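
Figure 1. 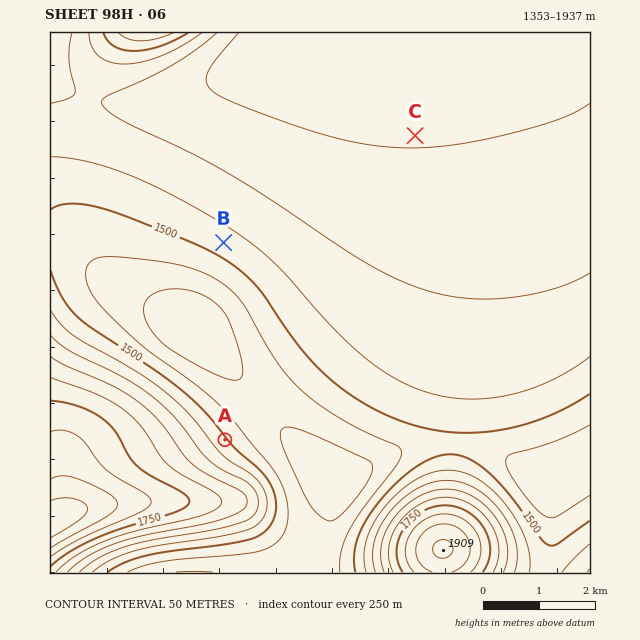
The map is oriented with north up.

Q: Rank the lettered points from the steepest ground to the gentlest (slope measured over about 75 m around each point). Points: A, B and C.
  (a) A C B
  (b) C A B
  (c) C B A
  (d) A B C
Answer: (d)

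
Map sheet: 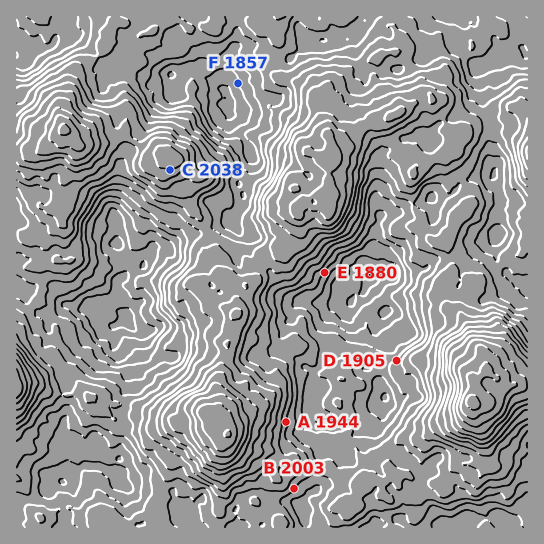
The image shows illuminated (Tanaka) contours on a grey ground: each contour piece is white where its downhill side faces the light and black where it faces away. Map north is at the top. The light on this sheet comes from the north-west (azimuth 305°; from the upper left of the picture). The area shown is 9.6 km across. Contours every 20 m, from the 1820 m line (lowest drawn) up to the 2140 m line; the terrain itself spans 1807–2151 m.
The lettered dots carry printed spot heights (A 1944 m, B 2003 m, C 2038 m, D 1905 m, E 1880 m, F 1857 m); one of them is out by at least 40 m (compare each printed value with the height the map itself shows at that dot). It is B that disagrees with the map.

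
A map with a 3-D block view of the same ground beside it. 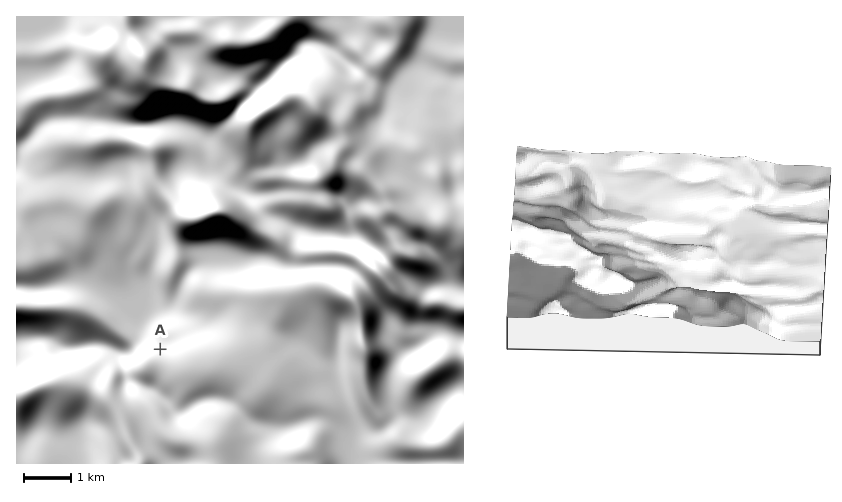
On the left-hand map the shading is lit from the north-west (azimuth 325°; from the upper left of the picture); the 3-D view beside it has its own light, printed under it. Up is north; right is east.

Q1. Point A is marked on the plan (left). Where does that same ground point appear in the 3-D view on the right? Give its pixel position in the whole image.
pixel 727 205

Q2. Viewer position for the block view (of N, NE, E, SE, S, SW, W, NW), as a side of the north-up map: N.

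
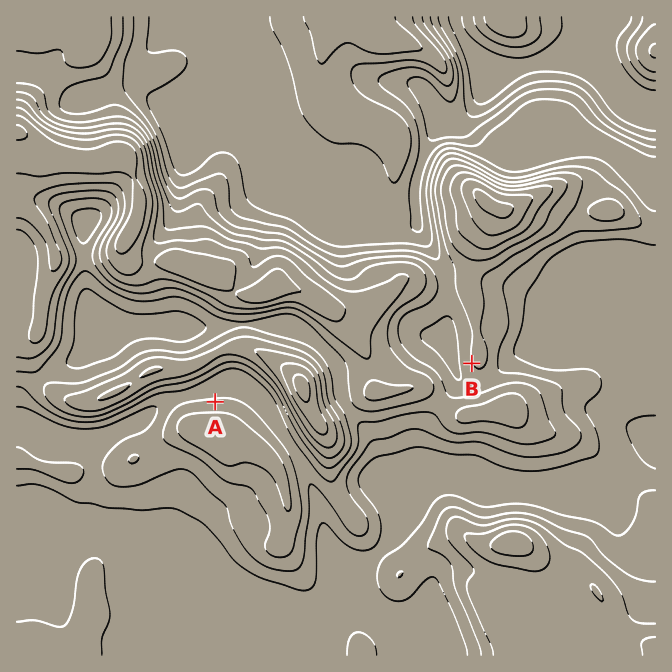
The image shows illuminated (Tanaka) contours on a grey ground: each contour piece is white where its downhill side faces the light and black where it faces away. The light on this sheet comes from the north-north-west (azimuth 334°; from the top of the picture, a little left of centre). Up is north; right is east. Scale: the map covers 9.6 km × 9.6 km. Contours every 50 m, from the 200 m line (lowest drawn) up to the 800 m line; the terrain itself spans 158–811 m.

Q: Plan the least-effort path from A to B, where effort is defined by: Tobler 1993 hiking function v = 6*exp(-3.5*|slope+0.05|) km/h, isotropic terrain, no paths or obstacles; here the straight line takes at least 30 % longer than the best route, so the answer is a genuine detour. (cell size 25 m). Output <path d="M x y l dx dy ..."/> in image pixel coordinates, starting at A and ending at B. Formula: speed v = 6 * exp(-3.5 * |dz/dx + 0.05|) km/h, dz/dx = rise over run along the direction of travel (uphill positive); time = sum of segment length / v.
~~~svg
<path d="M215 402l19 0 20 10 34 35 14 6 20 20 6 4 4 0 3-2 23-23 7-14 2-1 10-5 1 0 47-24 5 0 37-18 3-3 2-4 0-20"/>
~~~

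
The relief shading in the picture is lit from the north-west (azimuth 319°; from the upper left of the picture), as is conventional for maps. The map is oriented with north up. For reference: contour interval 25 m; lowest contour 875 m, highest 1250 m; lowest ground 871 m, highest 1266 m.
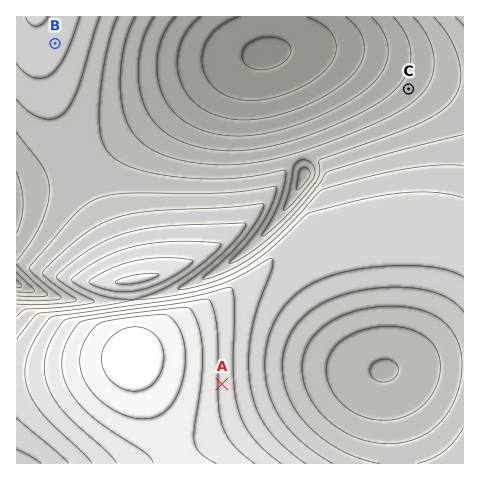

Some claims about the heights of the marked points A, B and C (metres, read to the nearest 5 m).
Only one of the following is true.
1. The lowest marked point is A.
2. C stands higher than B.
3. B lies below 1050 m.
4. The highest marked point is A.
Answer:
4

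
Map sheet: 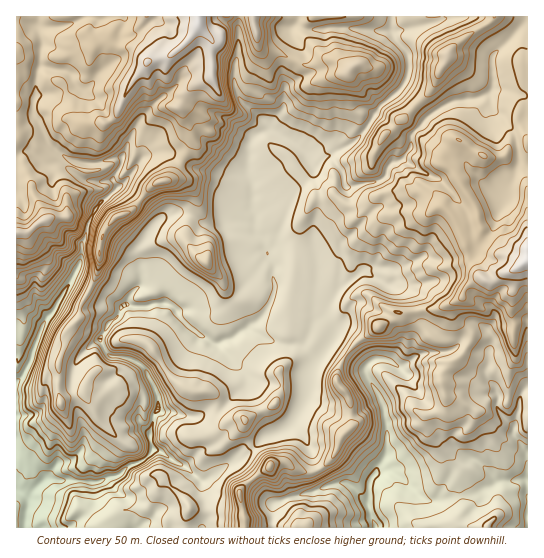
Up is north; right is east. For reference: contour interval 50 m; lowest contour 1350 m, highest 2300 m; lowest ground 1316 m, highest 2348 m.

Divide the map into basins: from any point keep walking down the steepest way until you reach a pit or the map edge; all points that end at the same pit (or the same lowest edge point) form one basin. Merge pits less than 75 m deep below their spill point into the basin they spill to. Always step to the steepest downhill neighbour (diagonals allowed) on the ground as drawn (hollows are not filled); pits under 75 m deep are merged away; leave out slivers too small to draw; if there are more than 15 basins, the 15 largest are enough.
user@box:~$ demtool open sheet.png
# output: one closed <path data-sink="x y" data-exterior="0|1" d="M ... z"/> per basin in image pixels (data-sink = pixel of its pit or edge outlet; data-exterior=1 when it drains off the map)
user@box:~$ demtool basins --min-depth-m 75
<path data-sink="29 499" data-exterior="0" d="M527 16l-511 1 1 511 228 0-5-38 7-7 26-19 12-1 13 8 16 1 9-5 10-10 8-20 11-12-3-26-13-20 4-14 8-14 11-11 31-19 7-8 44-5 20-9 3-9 11-10 8-1 10 2 8-6 14-6 13-10z"/><path data-sink="375 527" data-exterior="1" d="M453 303l-16 6-40 4-7 8-31 19-11 11-8 14-4 14 15 24 0 24-10 10-8 20-14 12-5 3-11 0-18-9-7 0-5 1-26 19-7 7 6 38 222-1-11-2 0-6 6-8 0-9-4-13 0-12 4-10-34-33-5-12 2-7 5 0 13-6 1-14-4-12 0-9 10-13 12-7 9-17-1-6-13-8-5-6z"/><path data-sink="527 517" data-exterior="1" d="M527 260l-12 9-14 6-8 6-10-2-8 1-11 10-1 7-11 8 1 12 5 6 13 8 1 6-9 17-12 7-10 13 0 9 4 12-1 14-13 6-5 0-2 7 5 12 34 33-4 10 4 34-6 8 0 6 5 2 66 0z"/>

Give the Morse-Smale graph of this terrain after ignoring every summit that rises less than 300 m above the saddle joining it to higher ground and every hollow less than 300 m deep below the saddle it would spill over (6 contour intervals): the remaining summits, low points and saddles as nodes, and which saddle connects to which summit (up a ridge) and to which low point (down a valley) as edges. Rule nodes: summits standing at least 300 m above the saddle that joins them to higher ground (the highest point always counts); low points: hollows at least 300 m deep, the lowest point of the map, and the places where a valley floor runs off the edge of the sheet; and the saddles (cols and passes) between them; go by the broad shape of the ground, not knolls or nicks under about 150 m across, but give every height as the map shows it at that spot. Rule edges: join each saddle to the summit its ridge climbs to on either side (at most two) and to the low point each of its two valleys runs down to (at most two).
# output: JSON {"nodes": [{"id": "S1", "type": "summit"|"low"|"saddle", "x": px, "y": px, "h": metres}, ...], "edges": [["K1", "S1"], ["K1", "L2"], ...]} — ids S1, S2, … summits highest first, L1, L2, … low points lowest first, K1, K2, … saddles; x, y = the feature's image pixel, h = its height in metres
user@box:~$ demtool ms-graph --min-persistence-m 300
{"nodes": [
{"id": "S1", "type": "summit", "x": 527, "y": 261, "h": 2348},
{"id": "S2", "type": "summit", "x": 199, "y": 19, "h": 2345},
{"id": "L1", "type": "low", "x": 29, "y": 499, "h": 1316},
{"id": "L2", "type": "low", "x": 375, "y": 527, "h": 1437},
{"id": "K1", "type": "saddle", "x": 345, "y": 355, "h": 1852},
{"id": "K2", "type": "saddle", "x": 382, "y": 103, "h": 1834}],
"edges": [["K1", "S1"], ["K1", "L1"], ["K1", "L2"], ["K2", "S1"], ["K2", "S2"], ["K2", "L1"]]}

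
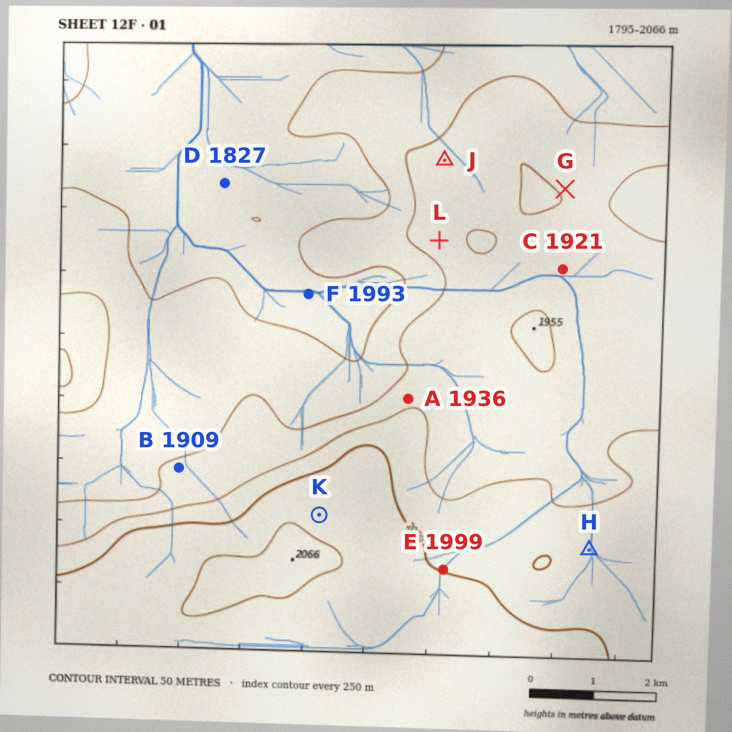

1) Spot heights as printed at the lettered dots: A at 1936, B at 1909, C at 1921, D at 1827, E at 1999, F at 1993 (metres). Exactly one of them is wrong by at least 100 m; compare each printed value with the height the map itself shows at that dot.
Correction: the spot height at F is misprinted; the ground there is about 1843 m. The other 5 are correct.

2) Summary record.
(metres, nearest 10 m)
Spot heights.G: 1950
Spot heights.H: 1980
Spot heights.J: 1930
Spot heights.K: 2040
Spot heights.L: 1930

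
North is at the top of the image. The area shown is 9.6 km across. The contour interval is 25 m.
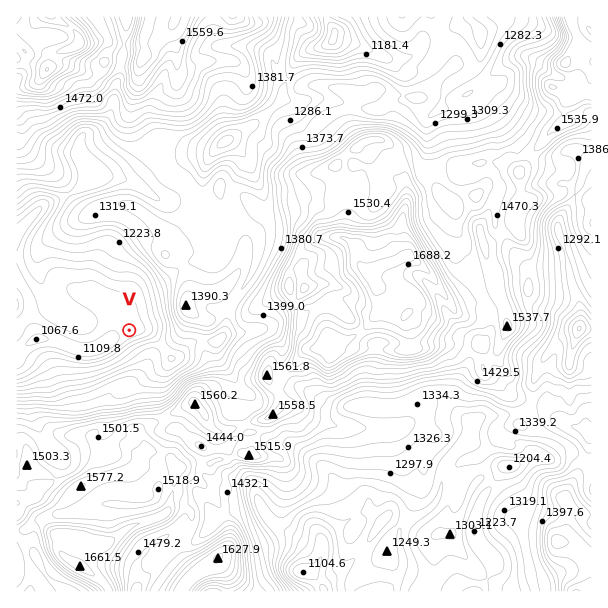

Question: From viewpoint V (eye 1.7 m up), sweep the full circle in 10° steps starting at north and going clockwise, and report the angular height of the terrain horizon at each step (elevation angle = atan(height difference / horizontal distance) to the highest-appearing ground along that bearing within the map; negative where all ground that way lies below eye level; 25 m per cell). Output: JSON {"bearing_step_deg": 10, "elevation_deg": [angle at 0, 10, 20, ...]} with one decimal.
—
{"bearing_step_deg": 10, "elevation_deg": [6.4, 7.7, 9.5, 9.9, 9.9, 12.2, 14.9, 15.8, 14.4, 12.1, 10.8, 10.4, 11.8, 14.8, 15.8, 15.3, 15.0, 14.6, 14.6, 13.2, 12.5, 10.7, 8.8, 7.2, 3.8, 1.5, 0.1, 1.5, 1.8, 1.5, 1.4, 2.1, 3.0, 4.7, 7.4, 7.2]}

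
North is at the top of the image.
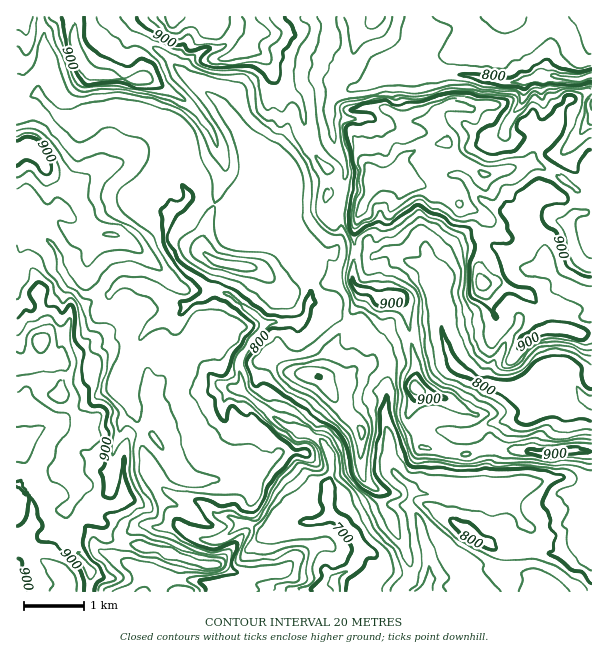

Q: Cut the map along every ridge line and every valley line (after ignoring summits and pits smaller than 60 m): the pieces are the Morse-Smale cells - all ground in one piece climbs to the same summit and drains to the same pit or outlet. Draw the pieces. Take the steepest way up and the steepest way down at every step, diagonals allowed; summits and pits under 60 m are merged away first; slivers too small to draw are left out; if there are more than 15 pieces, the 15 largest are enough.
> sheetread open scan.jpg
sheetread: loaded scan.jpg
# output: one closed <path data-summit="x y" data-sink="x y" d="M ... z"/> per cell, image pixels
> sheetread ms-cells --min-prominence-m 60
<path data-summit="41 344" data-sink="335 584" d="M24 205l-8 1 0 385 196 1 1-9 24-1 18 1 30 6 5 3 30 0 4-6 9-2 1-5-9-10-1-21-8-20 0-6 14-9-2-27-20-10-8-9-4-6 0-18 4-11-25-14-35-31 0-28 12-18 8-9 4-6-4-6-20-18-22-13-8 0-6 7-18 10-34-18-26-6-6 1-9 11-27 0-18-18-12-31-17-18-3-9z"/><path data-summit="375 179" data-sink="335 584" d="M194 198l-6 0-8 8-6 2-5 5-3 12 2 23 6 10 14 14 21 17 9 0 22 13 24 23 6-3 26 2 10-7 5-15 7 2 9 4 17 14 18 6 9 12 13 8 4 11-3 55 5 18 0 30 2 8 20 18 2 4-6 14-12-2-13 1-27 11-11 8-15-10-14 8 2 12 6 14 1 21 9 10 0 5-10 2-4 4 1 2 271-1 0-139-55 0-30-1-13-5-8 0-13 6-12 2-29-4-12-6-11-24 0-9 7-16 0-27-12-65-6-7-20 2-9-6-9-2-5-3-3-6 3-23-1-27 5-19-21 1 2 24-7 16-12-1-24 10-1 3-8-17-26-26-5-16-8 0-7 5-6 0z"/><path data-summit="375 179" data-sink="591 401" d="M399 170l-21 6-16 28-8 27 1 27-3 23 3 6 5 3 9 2 9 6 20-2 6 7 12 65 0 27-7 16 0 9 11 24 12 6 29 4 12-2 13-6 8 0 13 5 30 1 54-1 1-116-40-7-4-17-18-16-32-12-15 0-3-8 0-44 6-15-4-4-21-7-3-3-15-6-11-2-10-8-11-2-2-5z"/><path data-summit="375 179" data-sink="591 75" d="M591 16l-249 0 0 10 2 7-1 39 3 8 8 7-15 5-7 7-2 8 4 34 12 29-2 19-6 23 19 2 5-5 0-5 16-28 21-6 4-11 5-5 15-8 20-4 7 4 9 14 24 15 50-12 25 12 23 17 10 0z"/><path data-summit="171 17" data-sink="335 584" d="M251 16l-209 0 0 10 2 6 4 37-8 15-2 11 19 21 15 8 8-6 28-12 18 2 39 14 13 13 0 8-4 10 0 20 13 19 0 3 49 16 6 0 7-5 8 0 2 12 9 12 20 18 8 17 1-3 24-10 13 0 6-15 0-19-2-6-13 0 0-12 3-6 0-24-10-11-10-16-8-42-4-4-15-6-15-32-5-5-13-4 11-17-5-4z"/><path data-summit="30 147" data-sink="335 584" d="M38 94l-9 3-13 10 0 97 8 1 2 2 8 11 3 9 17 18 12 31 18 18 27 0 9-11 6-1 26 6 33 18 19-10 6-6-36-32-8-15 0-18 3-12 5-5 6-2 8-9-14-24 0-20 4-10-2-11-17-12-33-12-10-2-18 3-26 15-6-2-9-6z"/><path data-summit="318 377" data-sink="335 584" d="M314 302l-6 3-2 12-10 7-26-2-8 5-22 32 0 28 35 31 24 14 22 8 4 4 7 23-6 16 2 26 2 4 14 11 12-8 27-11 13-1 12 2 6-15-22-21-2-8 0-30-5-18 3-34-2-26-2-6-13-8-9-12-18-6-17-14z"/><path data-summit="375 179" data-sink="335 584" d="M446 142l-18 3-20 9-5 5-3 12 9 8 2 5 11 2 10 8 11 2 15 6 3 3 21 7 4 4-6 15 0 44 2 7 16 1 32 12 18 16 4 17 17 2 10 4 12 0 1-142-11 0-23-17-25-12-50 12-24-15z"/><path data-summit="171 17" data-sink="591 75" d="M341 16l-89 0 2 13 5 4-11 17 13 4 5 5 8 15 4 15 22 12 8 42 10 16 10 11-2 42 12 0 8-38-2-10-12-29-2-28 2-8 7-7 15-5-8-7-3-8 1-39z"/><path data-summit="375 179" data-sink="335 584" d="M41 16l-25 1 1 89 12-9 9-4 2-9 8-15-4-37-2-6z"/><path data-summit="375 179" data-sink="335 584" d="M302 432l-4 3-2 8 0 18 12 15 18 8 6-16-4-18-7-10z"/><path data-summit="375 179" data-sink="335 584" d="M237 582l-24 1-1 8 77 0-34-8z"/>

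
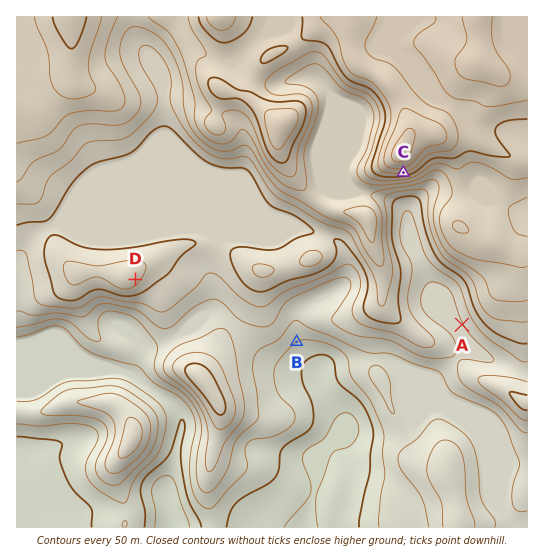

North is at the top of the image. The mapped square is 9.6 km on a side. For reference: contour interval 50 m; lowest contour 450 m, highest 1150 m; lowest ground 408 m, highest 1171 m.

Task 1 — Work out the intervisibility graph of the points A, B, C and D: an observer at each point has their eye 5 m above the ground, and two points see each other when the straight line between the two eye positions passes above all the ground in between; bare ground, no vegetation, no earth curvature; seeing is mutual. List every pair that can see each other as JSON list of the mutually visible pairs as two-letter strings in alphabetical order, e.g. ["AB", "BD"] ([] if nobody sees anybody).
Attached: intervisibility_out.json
["AC", "CD"]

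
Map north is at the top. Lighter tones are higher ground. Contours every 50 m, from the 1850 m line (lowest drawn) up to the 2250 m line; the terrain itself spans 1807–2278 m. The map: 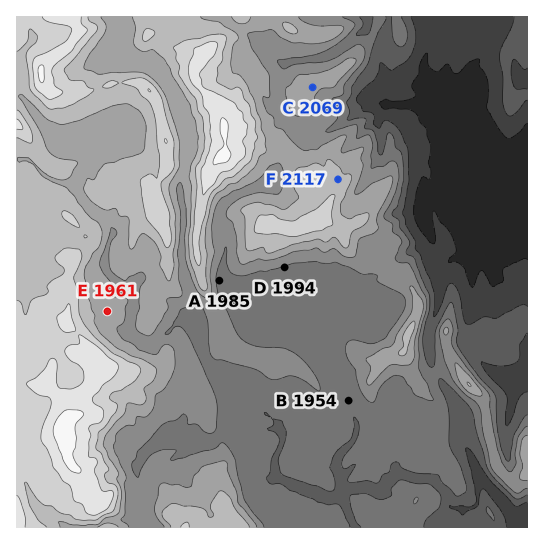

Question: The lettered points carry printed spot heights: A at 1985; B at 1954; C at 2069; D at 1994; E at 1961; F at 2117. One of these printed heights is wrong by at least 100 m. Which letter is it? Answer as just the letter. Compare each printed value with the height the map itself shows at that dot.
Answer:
E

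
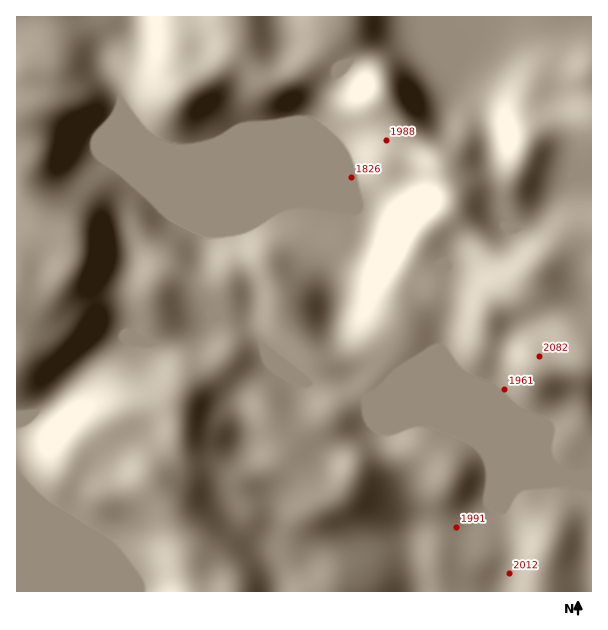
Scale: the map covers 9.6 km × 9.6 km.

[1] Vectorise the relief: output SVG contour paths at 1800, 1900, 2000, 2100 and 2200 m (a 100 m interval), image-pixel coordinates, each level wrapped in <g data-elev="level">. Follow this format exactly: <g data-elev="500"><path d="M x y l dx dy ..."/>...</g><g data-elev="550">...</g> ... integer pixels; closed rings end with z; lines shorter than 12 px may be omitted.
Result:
<g data-elev="1800"><path d="M146 17l-2 18-6 9-9 4-21 3-4-1-4-3-6-20-7-10"/></g><g data-elev="1900"><path d="M591 61l-12 4-22 16-21 2-11 3-37 28-9 1-24-4-9-3-9-6-32-32-25-20-4-9-3-24"/><path d="M196 17l-3 15-3 24-5 6-18 13-6 11 0 13 6 11 10 4 11-1 10-5 24-17 11-3 9 1 17 7 10 2 36-2 13 2 11 6 28 28 21 33 18 18 4 6 1 8 0 7-12 35-22 40-8 35-6 9-8 5-9 1-9-4-7-8-9-21-6-9-10-8-23-15-9-2-18 3-42-1-33-15-39-14-8-5-24-32-25-18-7-10-3-14-1-22 3-9 11-17 0-6-1-4-13-13-12-8-19-8-15-2"/></g><g data-elev="2000"><path d="M591 580l-6-2-7-9-11-31-7-9-6-2-8 2-22 21-12 6-6-2-18-9-24-9-16-9-13-11-5-7-1-11-15-10-14-20-7-5-42-23-16-16-6-4-32-6-31-13-21-3-8-2-7-7-8-17-6-5-33-7-36 2-37-5-8-3-2-6 1-9 6-14 8-17 2-6-7-22-6-25-8-19-7-12-9-7-29-14-25-16-9-2"/><path d="M433 497l11-2 9-7 4-9-1-5-3-3-7-2-7 5-7 17-1 4z"/><path d="M591 189l-22 0-8-4-2-8 3-19 0-11-6-10-10-6-13-3-11 2-6 5-13 19-6 3-8 0-24-14-25-6-12-7-12-11-17-27-10-9-8-2-6 2-5 4-5 8-2 7 2 8 49 59 12 19 0 13-9 32-1 13 5 36 4 9 6 6 13 5 8 6 6 9 12 27 6 8 6 4 18 9 25 24 12 6 26 6 21 9 7 2"/></g><g data-elev="2100"><path d="M376 591l-4-9-6-7-32-24-6-8 1-6 5-7 22-17 5-7 1-6-1-8-3-7-4-5-7-3-17 0-10-2-41-16-28-5-9-3-9-7-11-15-15-14-13-17-11-6-16-3-44 3-13 3-14 6-27 19-15 15-12 15-7 11-1 9 5 12 13 13 38 24 26 14 14 10 9 11 13 21 3 9 1 7"/><path d="M17 378l7-1 6-3 10-12 9-26 14-23 8-35 0-5-5-3-25 5-24-7"/><path d="M591 287l-12-4-22-22-11-5-12 1-15 4-7 5-4 7 2 12 6 11 9 7 22 9 7 8 8 21 3 21 3 4 10 6 13 3"/></g><g data-elev="2200"><path d="M191 539l4 0 4-3 0-18-8-32-10-30-2-14-3-2-5 9-4 3-24 4-12 6-9 11-3 12 3 6 4 4z"/></g>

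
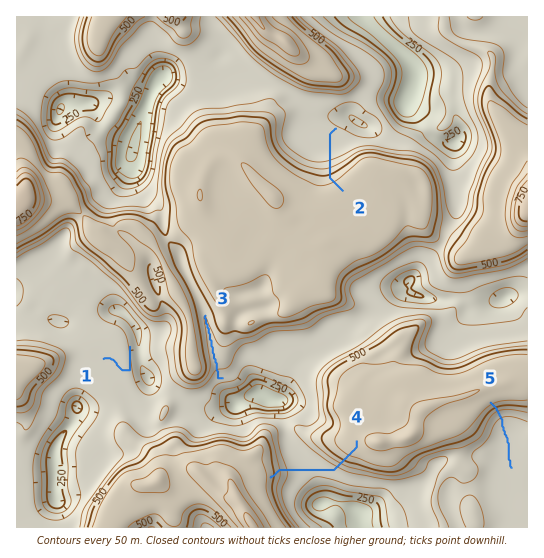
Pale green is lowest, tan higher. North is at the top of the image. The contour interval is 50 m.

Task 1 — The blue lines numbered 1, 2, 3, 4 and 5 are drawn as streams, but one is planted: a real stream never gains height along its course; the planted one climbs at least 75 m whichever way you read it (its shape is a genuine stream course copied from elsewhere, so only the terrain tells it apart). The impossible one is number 4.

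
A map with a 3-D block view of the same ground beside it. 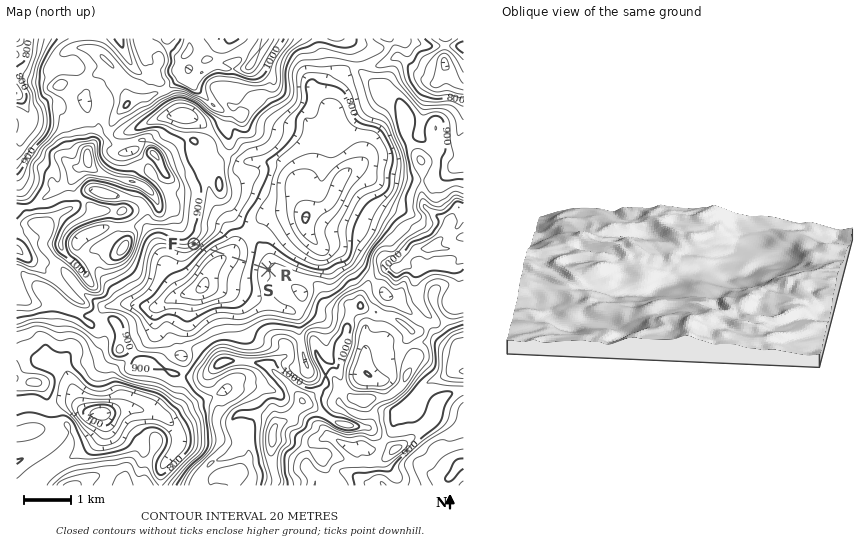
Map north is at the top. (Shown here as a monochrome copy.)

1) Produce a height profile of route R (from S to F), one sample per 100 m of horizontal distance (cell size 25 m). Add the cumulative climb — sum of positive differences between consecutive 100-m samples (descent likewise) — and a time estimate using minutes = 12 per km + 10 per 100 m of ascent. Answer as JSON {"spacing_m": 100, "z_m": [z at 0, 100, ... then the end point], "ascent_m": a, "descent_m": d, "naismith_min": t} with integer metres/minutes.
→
{"spacing_m": 100, "z_m": [839, 832, 823, 809, 795, 781, 769, 758, 749, 743, 741, 746, 758, 774, 793, 818, 846, 868], "ascent_m": 126, "descent_m": 98, "naismith_min": 33}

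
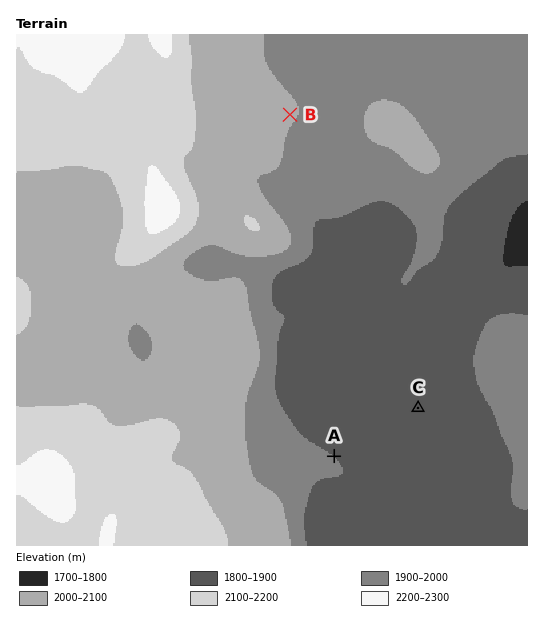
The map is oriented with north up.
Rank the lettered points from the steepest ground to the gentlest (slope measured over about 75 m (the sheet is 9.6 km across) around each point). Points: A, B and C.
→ A B C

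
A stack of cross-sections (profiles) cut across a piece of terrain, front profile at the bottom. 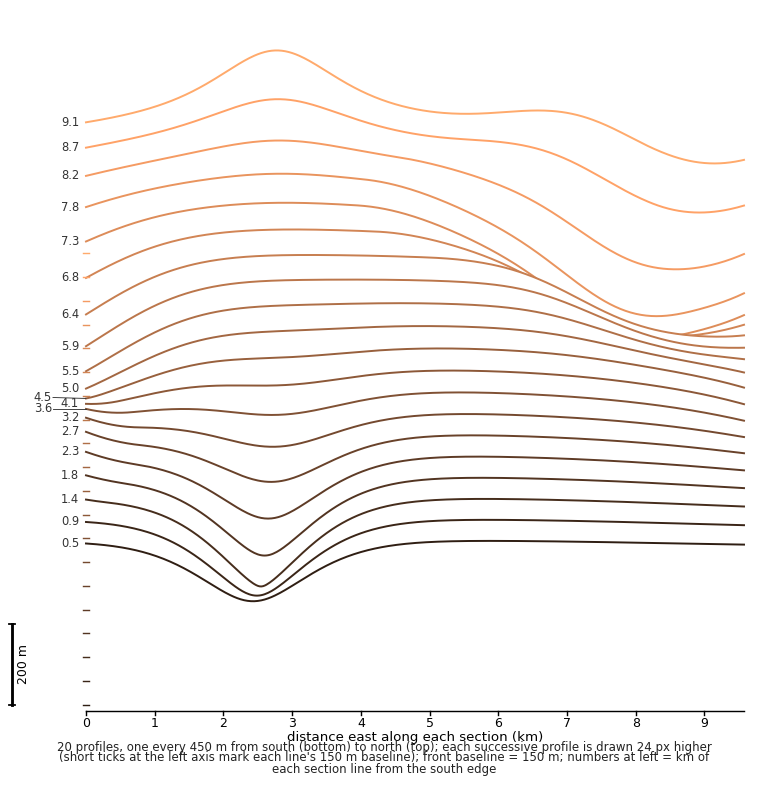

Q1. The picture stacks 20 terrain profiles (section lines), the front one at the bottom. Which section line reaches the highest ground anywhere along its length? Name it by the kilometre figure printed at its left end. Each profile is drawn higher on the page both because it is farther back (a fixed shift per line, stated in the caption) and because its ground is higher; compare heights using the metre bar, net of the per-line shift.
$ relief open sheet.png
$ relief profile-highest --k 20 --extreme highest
9.1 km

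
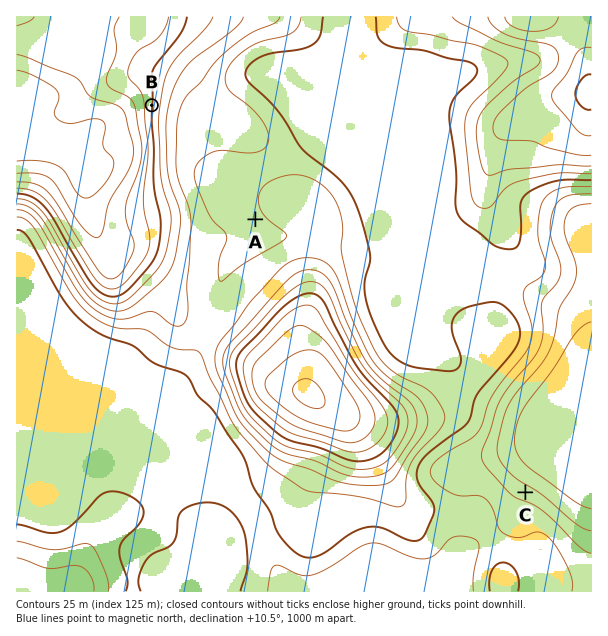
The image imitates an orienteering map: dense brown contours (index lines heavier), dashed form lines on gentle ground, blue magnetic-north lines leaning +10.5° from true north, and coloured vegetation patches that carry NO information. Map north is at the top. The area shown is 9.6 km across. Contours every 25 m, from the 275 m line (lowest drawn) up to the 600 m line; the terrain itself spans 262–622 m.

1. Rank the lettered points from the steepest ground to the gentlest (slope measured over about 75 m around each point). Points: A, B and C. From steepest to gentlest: B C A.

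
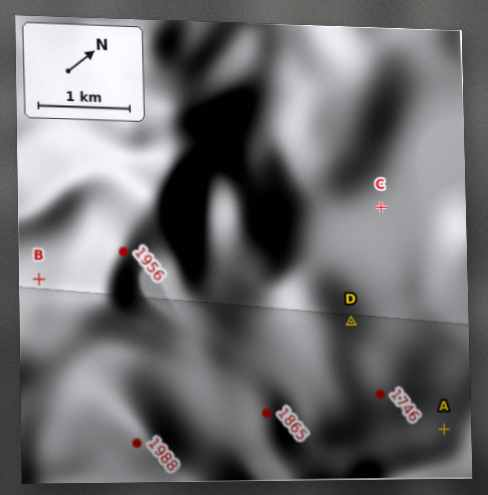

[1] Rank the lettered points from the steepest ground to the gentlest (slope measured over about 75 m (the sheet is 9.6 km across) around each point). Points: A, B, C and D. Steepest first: D B A C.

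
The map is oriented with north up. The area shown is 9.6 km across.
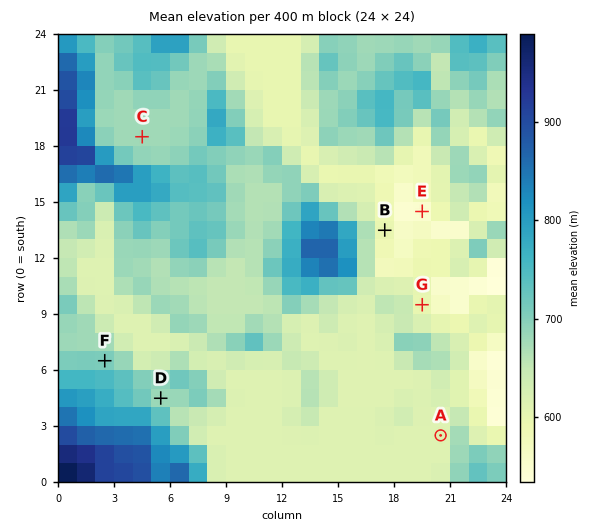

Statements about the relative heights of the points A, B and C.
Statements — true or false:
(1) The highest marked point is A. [false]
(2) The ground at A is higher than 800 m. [false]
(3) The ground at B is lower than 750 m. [true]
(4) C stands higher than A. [true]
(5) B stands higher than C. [false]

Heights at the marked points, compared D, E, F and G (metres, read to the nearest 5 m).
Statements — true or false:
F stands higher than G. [true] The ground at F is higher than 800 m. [false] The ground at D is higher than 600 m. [true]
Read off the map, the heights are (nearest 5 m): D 675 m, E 540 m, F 705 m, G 595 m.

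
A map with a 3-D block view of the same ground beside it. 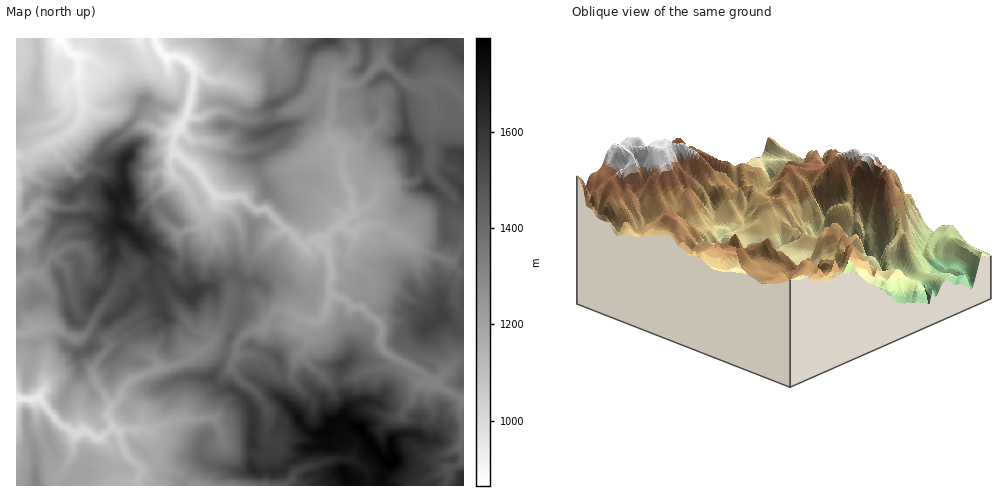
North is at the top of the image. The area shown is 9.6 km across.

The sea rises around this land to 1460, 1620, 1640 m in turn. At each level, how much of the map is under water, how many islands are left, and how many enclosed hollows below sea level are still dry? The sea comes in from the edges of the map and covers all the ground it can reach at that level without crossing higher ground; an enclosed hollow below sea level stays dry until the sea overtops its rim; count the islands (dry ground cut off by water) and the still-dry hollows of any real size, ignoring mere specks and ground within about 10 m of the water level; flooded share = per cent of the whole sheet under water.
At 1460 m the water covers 74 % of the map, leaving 2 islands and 0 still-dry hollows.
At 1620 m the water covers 94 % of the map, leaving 1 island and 0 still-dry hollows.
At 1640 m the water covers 95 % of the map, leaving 1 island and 0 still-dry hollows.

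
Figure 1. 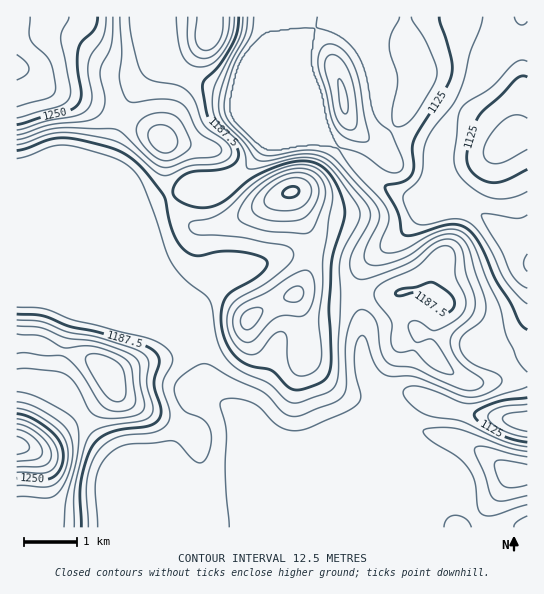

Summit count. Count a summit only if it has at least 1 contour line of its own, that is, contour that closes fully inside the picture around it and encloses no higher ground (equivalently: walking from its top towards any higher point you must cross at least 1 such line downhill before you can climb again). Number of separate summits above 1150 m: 6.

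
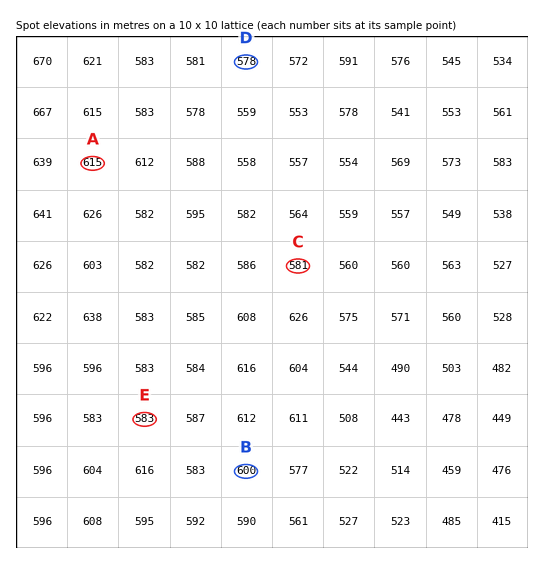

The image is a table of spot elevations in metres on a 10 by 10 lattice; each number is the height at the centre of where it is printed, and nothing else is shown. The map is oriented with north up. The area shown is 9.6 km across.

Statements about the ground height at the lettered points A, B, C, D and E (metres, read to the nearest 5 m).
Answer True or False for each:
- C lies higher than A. False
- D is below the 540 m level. False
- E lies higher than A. False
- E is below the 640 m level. True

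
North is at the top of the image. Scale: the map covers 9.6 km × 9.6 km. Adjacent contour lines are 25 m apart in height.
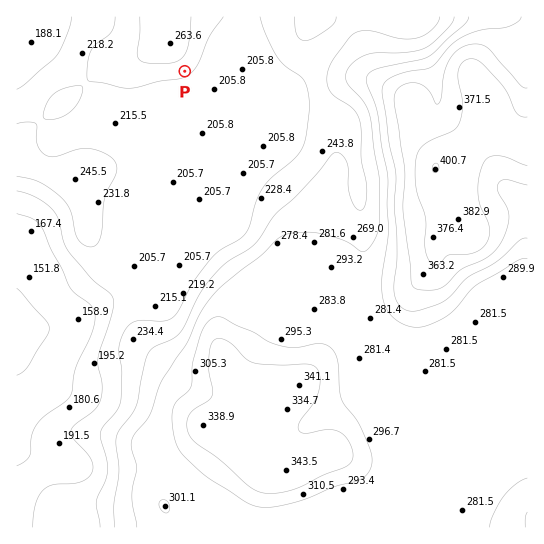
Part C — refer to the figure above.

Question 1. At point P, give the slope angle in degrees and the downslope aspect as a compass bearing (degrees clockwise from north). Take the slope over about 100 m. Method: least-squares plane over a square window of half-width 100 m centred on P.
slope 4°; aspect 150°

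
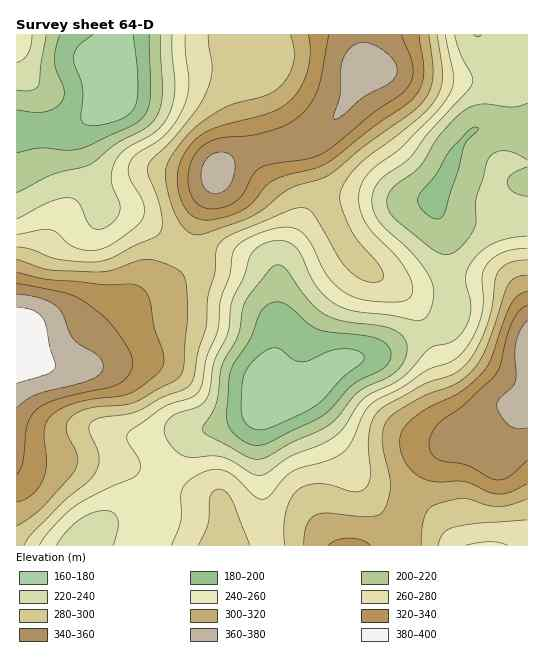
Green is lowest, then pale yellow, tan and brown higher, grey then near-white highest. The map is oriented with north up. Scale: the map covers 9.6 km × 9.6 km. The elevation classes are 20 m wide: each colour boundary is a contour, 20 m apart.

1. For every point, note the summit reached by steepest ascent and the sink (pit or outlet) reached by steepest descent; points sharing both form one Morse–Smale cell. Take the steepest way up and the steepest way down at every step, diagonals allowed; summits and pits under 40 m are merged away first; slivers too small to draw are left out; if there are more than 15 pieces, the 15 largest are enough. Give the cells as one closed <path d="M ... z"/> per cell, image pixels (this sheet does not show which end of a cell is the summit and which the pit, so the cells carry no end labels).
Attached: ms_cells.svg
<path d="M507 127l-28 0-10 7-10 13-19 41-9 11-25 3-60-1-13 2-16 7-13 13-23 37-4 35-2-18-13-12-29-10-42-5-6 15-12 14-48 28-21 17-16 29-10 12-7 2-14 0-15-4-17-9-8-11-1 202 65 1 9-12 21-13 14-4 26-3 6-9 14-36 24-36 43-12 43-23 18-5 16-10 18-16 12-6 37-8 63-28 7-10 0-19-4-19-3-41-10-32 7 9 17 5 34-1 9-4 9-9 9-19 8-4 0-50z"/><path d="M527 182l-7 3-9 19-9 9-9 4-42 0-9-4-6-6 9 29 3 41 4 19 0 19-7 10-63 28-37 8-12 6-18 16-16 10-18 5-43 23-43 12-24 36-14 36-6 9-26 3-14 4-21 13-9 11 316 0 6-9 2-9 3-28 20-36 14-14 12-7 11 0 21 8 12 1 21-38 9-6z"/><path d="M478 34l-116 0 1 19 5 14-9 10-19 35-14 15-20 14-48 9-33 13-8 8-4 14-12 24-10 40 42 6 29 10 13 12 2 18 4-35 23-37 13-13 16-7 13-2 60 1 25-3 9-11 19-41 15-17 5-3 28 0 20 3 1-42-32-29z"/><path d="M361 34l-120 0-10 12-18 7-39 5-40 1-9 3-10 11-3 20-3 6-25 22-5 8 2 23 20 53 4 4 17 2 21 10 28 21 19 8 11-41 12-24 4-14 8-8 33-13 48-9 20-14 14-15 19-35 9-10-5-14z"/><path d="M83 121l-21 8-46 2 0 212 3 5 10 9 28 10 14 0 7-2 10-12 7-14 12-18 18-14 48-28 12-14 6-13-2-3-18-7-28-21-21-10-17-2-4-4-22-64 0-12z"/><path d="M527 407l-8 6-21 38-12-1-21-8-11 0-12 7-14 14-20 36-4 33-4 9-5 5 133-1z"/><path d="M118 34l-101 0-1 95 29 1 24-3 10-4 19-13 14-17 1-24 6-25z"/><path d="M239 34l-120 0-6 42 8-11 13-6 52-2 40-8 13-10z"/><path d="M527 34l-48 1 17 24 31 28z"/>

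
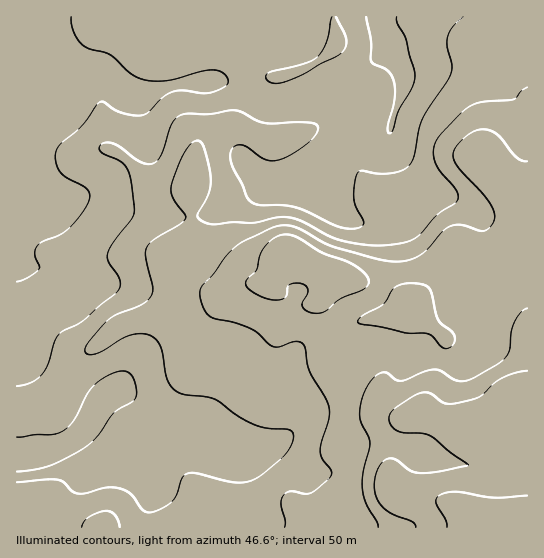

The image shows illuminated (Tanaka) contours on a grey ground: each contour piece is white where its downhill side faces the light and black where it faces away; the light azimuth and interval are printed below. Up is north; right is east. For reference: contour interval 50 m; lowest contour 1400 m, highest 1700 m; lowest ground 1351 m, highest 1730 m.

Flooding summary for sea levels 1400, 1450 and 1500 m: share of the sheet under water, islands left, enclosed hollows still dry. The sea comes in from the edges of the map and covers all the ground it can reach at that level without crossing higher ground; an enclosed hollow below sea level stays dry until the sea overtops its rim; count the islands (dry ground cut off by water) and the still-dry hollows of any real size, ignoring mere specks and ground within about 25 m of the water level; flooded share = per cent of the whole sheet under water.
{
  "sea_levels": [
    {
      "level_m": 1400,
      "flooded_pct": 8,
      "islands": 0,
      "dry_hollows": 0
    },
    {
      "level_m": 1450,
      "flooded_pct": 32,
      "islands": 0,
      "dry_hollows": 0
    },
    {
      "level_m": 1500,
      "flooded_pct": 54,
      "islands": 0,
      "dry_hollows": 0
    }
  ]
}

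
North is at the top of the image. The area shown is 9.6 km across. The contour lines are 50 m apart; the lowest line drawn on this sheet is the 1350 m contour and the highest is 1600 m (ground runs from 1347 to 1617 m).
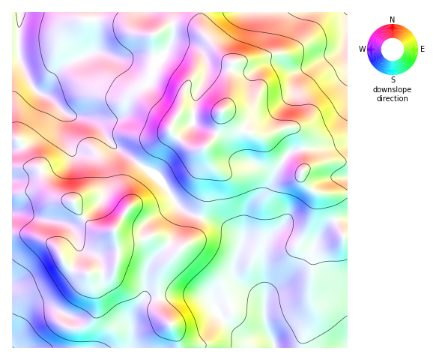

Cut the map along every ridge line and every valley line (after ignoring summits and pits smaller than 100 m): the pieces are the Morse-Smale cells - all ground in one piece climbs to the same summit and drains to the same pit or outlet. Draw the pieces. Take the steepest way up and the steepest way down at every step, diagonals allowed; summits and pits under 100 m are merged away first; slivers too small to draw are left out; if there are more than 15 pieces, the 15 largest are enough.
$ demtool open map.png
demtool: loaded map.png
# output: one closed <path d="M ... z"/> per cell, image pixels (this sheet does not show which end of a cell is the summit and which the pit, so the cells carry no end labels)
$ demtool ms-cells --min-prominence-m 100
<path d="M200 12l-188 0 0 137 7-1 9-5 14-14 10-19 0-7-3-5 18 16 21 5 7 4 21 25 44 32 22 30 17 7 6-19-1-19 4-13-3-19 12-14 4-20 7-10 2-33 3-8-11-7-19-22z"/><path d="M223 111l-2 2-4 20-12 14 3 19-4 13 1 19-5 19 26 9 15 13 0 8-7 17-1 12 9 12 21 12 2 11-4-5-7-3-17-1-16 6-4 3 1 2 23 23 7 2 19-2 6 5 2 7 72 0 1-154-29-1-8-3-8-9-2-3 3-9-1-24-3-11-5-6-9 0-18 7-8 1-19-8z"/><path d="M52 100l-1 12-12 20-16 15-11 3 0 83 21 2 20 9 6 6 6 13 7 6 9 4 21 0 13-5 3-8-2-25 6 6 12 0 21-5 22 13 9-4 9-10 5-18-18-7-18-25-14-14-34-23-21-25-7-4-21-5z"/><path d="M347 12l-146 0 0 13 2 8 19 22 11 7-3 8-1 29-6 11 18 18 19 8 8-1 18-7 9 0 5 6 3 11 1 25 23-8 21-1z"/><path d="M23 233l-11 1 0 114 166 0-3-18-12-15-2-7-3-24 5-19 16-16-24-13-21 5-12 0-6-4 2 23-3 8-13 5-21 0-9-4-8-7-9-16-17-9z"/><path d="M202 218l-3 1-6 19-30 27-4 11 2 32 2 7 12 15 3 18 96 0 0-4-4-6-3-2-22 2-12-9-15-16-1-2 4-3 16-6 17 1 7 3 3 5 1-5-5-9-18-9-8-10-1-10 8-21 0-8-15-13z"/><path d="M347 162l-20 0-17 5-8 5-1 6 13 13 11 3 22 0z"/>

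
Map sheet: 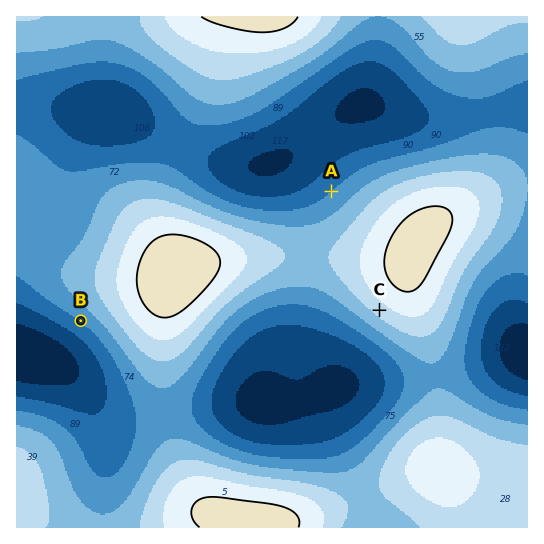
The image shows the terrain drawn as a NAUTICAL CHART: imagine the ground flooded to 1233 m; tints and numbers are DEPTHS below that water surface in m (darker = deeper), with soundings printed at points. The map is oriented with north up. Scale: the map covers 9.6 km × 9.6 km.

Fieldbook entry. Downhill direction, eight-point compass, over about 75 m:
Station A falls NW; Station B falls SW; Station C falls SW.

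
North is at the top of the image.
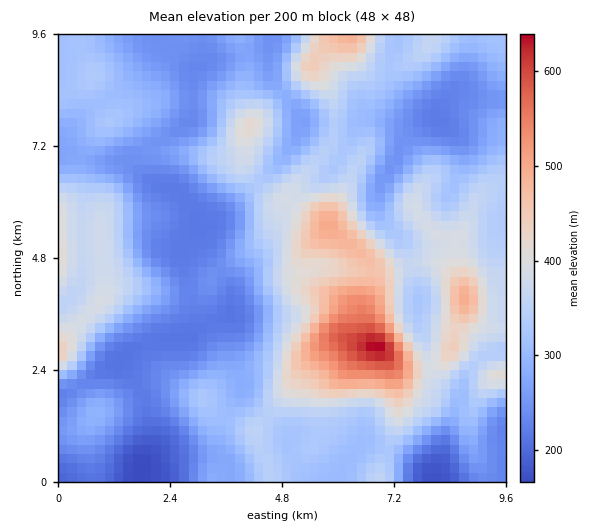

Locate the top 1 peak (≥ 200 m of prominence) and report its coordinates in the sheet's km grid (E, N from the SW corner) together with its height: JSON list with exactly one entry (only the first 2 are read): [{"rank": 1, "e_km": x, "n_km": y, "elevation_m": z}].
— [{"rank": 1, "e_km": 6.84, "n_km": 2.91, "elevation_m": 644}]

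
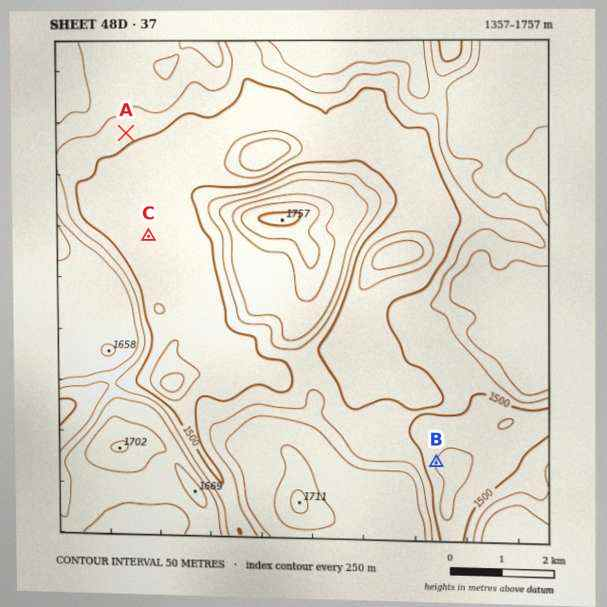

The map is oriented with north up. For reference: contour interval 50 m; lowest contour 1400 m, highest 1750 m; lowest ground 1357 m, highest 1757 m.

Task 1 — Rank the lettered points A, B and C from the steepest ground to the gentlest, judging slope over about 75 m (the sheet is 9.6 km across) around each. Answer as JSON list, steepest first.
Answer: ["B", "A", "C"]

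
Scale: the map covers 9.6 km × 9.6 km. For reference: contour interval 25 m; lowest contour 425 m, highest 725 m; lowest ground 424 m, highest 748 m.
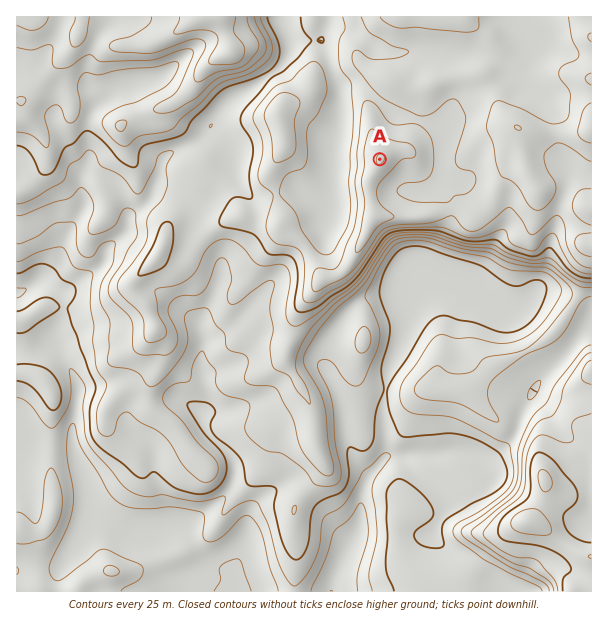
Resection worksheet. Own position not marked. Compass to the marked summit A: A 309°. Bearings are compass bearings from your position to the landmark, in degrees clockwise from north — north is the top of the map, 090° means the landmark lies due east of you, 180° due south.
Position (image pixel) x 485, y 245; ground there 600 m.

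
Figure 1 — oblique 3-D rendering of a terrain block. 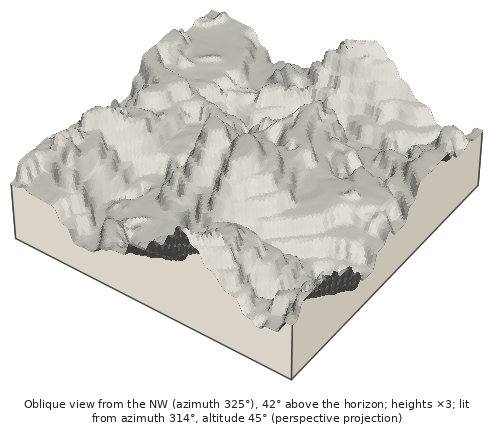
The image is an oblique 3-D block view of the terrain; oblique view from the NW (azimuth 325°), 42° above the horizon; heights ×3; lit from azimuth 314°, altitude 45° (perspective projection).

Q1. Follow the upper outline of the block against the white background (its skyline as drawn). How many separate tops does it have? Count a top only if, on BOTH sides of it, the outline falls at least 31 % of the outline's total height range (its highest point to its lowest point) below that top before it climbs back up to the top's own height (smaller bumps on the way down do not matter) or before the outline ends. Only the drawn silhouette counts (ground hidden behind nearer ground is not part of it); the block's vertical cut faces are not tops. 1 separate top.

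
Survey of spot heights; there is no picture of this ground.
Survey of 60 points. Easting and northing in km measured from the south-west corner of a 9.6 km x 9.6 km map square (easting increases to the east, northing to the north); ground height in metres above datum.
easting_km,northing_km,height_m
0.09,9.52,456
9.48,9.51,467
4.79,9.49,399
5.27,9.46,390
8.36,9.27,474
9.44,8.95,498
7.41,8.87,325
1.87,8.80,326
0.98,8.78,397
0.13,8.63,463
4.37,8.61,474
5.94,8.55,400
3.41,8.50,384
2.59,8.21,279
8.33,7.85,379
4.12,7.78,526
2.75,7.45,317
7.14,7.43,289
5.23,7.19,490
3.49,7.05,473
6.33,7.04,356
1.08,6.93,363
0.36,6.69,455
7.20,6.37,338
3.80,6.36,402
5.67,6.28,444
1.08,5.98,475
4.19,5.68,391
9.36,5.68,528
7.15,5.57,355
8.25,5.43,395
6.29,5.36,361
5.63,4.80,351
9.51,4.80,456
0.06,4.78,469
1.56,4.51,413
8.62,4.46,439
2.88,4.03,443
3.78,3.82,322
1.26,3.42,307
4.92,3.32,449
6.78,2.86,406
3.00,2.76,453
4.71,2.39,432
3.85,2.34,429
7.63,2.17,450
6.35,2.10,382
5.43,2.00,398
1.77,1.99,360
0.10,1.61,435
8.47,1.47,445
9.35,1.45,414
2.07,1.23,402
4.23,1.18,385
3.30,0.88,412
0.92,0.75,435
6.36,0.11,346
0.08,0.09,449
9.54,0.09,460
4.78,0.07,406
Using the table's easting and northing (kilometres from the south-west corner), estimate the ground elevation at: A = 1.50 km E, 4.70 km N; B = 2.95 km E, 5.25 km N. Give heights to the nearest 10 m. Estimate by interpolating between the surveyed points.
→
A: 400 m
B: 370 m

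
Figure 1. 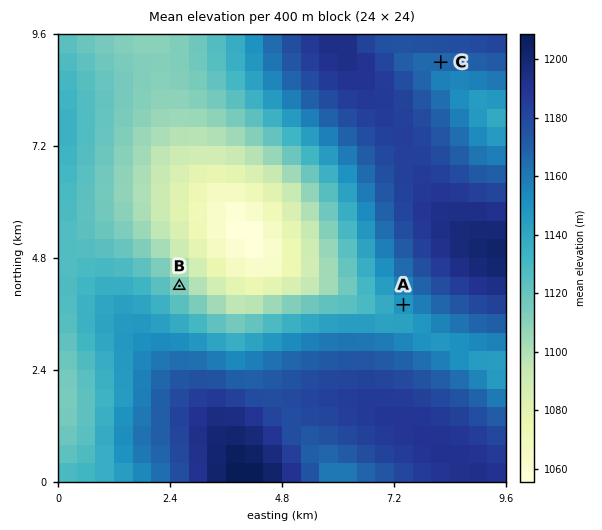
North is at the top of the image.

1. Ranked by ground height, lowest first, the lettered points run B A C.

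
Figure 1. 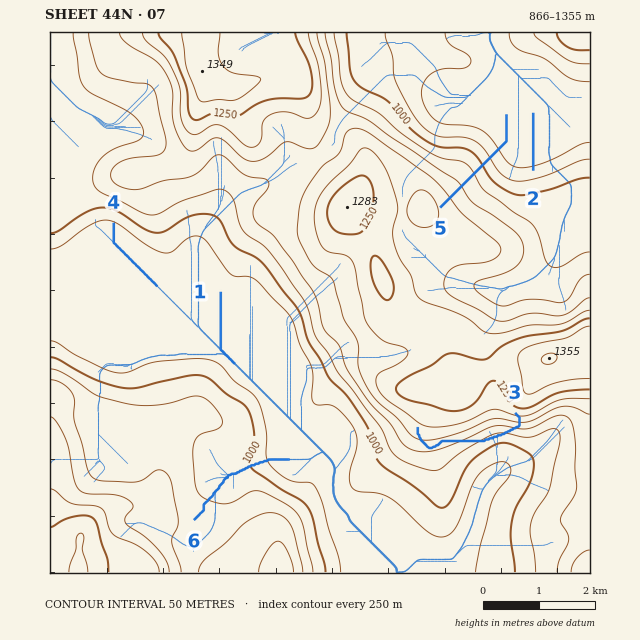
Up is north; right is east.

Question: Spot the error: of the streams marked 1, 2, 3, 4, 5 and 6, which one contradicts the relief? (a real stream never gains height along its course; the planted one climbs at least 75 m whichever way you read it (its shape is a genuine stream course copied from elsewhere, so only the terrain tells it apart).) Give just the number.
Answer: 3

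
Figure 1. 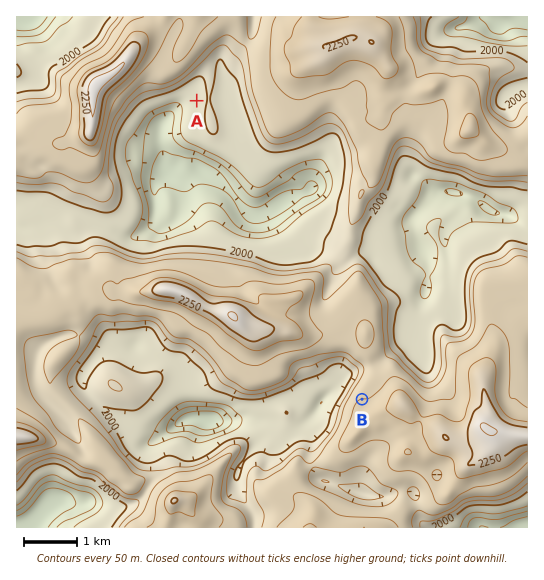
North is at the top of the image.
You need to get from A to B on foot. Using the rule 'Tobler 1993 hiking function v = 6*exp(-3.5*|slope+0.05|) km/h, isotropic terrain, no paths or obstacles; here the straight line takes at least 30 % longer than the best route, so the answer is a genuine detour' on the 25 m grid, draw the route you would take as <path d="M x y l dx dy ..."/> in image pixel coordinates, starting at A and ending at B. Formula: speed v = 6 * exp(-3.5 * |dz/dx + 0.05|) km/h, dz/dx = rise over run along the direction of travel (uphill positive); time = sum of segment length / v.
<path d="M197 101l14 8 16 16 22 10 12 12 21 11 37 0 3 1 3 3 9 19 0 122 25 51 8 8 2 3 0 9-7 13 0 12"/>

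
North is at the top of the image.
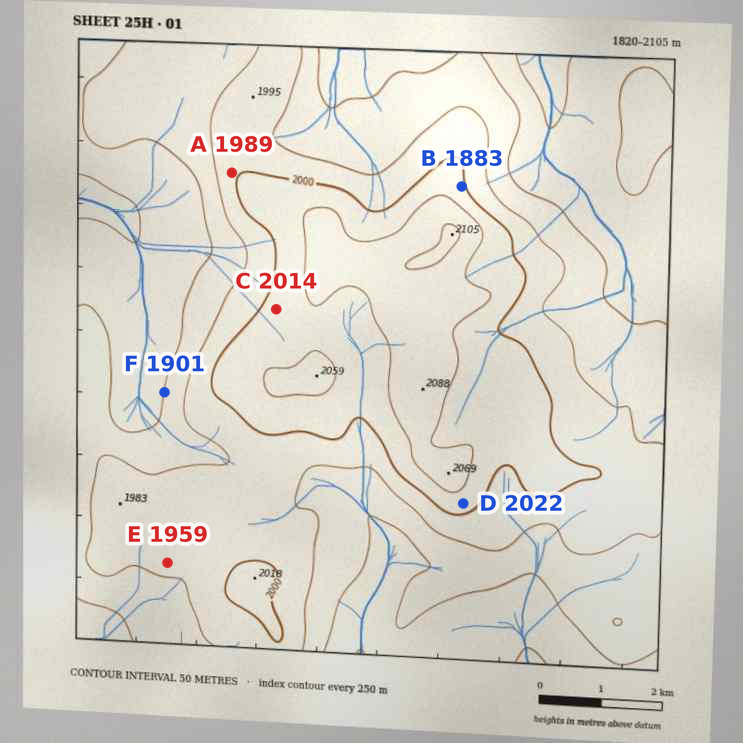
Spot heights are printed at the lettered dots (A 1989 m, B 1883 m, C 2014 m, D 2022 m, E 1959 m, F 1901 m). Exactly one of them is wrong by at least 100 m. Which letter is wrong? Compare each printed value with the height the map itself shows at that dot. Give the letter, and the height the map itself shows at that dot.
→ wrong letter B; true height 2008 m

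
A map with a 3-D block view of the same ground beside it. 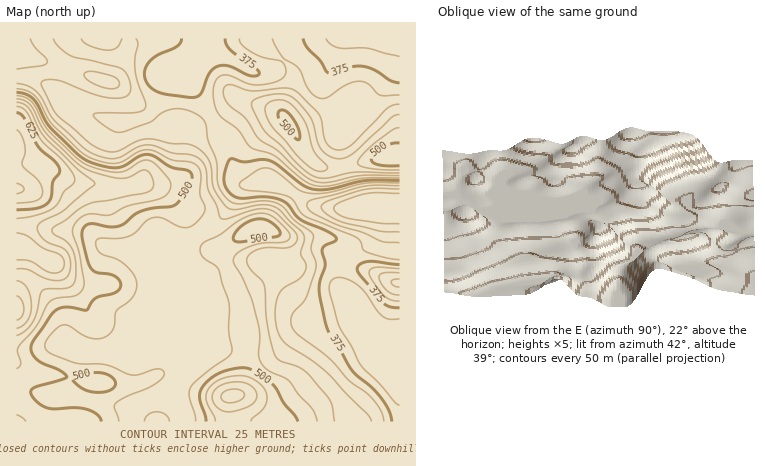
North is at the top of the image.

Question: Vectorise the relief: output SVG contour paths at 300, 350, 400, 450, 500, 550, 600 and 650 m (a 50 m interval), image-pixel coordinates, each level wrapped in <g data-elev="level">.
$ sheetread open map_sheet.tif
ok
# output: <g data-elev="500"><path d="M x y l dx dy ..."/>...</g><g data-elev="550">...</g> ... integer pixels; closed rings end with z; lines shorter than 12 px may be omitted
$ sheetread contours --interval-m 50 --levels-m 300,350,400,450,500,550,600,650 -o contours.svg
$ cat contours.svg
<g data-elev="300"><path d="M400 232l-20-1-37-8-14-7-8-8 1-4 5-2 33-12 14-2 26 1"/></g><g data-elev="350"><path d="M400 405l-6-3-36-40-20-38-8-32 0-10 4-3 4-2 14 4 12 10 12 19 6 6 8 3 10 0"/><path d="M400 260l-15-2-19-6-3-4-2-6-5-4-52-22-4-4-6-11-6-4-14-4-28-3-5-2-2-4 3-3 14-10 10-3 10 4 24 18 10 3 20-1 36-9 34 0"/><path d="M399 57l-31-9-30 0-8-4-4-6"/></g><g data-elev="400"><path d="M384 422l-4-12-10-13-20-16-20-21-32-26-6-8 0-10 14-18 10-30 0-6-5-12 3-14-2-4-16-11-12-13-8-5-14-2-24 3-6-2-6-4-8-14-1-22-9-22-2-16-4-6-7-4-13-5-12 1-9 4-12 8-29 10-10-3-16-13-1-2 3-1 38 0 8-2 3-3 0-6-7-18-3-12 0-14 3-14-2-6"/><path d="M400 269l-24-2-6 2-1 3 3 8 12 16 6 4 10 1"/><path d="M400 95l-20 0-12-11-10-3-12 4-20 13-8-1-10-8-10-21-16-11-10-19"/><path d="M122 38l-5 10-9 2-19-4-5-4-3-4"/><path d="M239 38l4 8 11 8 10 4 18 4 2 3 2 5-1 6-4 4-15 4-16 0-24-9-6 1-5 6-2 14 4 16 5 6 16 12 12 16 24 10 29 24 13 6 14 0 34-8 36 0"/></g><g data-elev="450"><path d="M335 422l-2-14-3-8-20-24-10-8-20-7-4-5-5-14-4-18-3-38-2-6-12-11-3-7 1-6 10-6 10-2 18 0 7-2 4-8-3-8-18-17-10-4-11 1-27 9-7-1-5-14-8-14-3-24-5-6-6-4-22-3-16-7-8-1-10 2-16 9-6 2-12 0-14-5-8-7-28-26-12-22-6-6-8-6-12-3"/><path d="M400 279l-7 1-2 2 3 4 6 1"/><path d="M400 115l-8 2-40 37-8 4-6 1-9-3-8-6-3-8-7-24-9-12-10-9-8-3-12 0-16 4-5 6 3 8 12 20 16 14 18 21 14 9 10 2 32-6 44 1"/><path d="M108 88l6 1 4-3 1-2-1-4-6-4-16-4-8-1-4 3 1 4 5 4z"/><path d="M16 69l26-3 5-4-1-4-11-10-5-10"/></g><g data-elev="500"><path d="M101 422l-3-7-10-5-12-2-26 0-8-2-7-6-4-8 2-4 29-8 5-4-7-6-18-7-6-4-5-7 1-8 18-28 6-6 12-3 18 3 10-12 18-5 6-5 0-6-4-5-6-3-14-2-6-4-8-30 0-6 3-6 7-2 16 3 10-1 6-2 10-9 8-4 32-5 6-5 9-15 3-10-4-6-16-3-16-10-8-3-8 2-14 9-8 3-12-1-18-6-10-7-28-26-17-30-7-4-10-2"/><path d="M298 422l-4-7-10-12-11-19-21-14-10-2-12 1-10 4-10 6-7 7-3 6 0 6 6 24"/><path d="M90 392l10 0 9-2 6-4 0-4-6-6-9-3-13 1-15 4 0 2 6 6z"/><path d="M236 242l6 0 34-5 3-1 1-4-4-5-6-6-8-2-6 0-10 4-8 7-5 8z"/><path d="M400 143l-8 1-10 4-8 6-3 6 2 2 5 3 22 1"/><path d="M297 140l3-1 0-5-5-12-8-10-7-2-2 4 2 8z"/></g><g data-elev="550"><path d="M225 412l11-1 16-7 5-6-2-8-7-6-8-2-14 1-8 4-5 7 0 6 5 8z"/><path d="M16 335l10-4 7-9 9-32 6-1 20-1 4-2 3-4 1-16-3-14-7-10-13-8-1-4 1-3 35-23 58-11 6-3 2-6-3-10-5-4-6 1-12 6-8 1-24-5-14-6-36-33-16-30-6-4-8-1"/></g><g data-elev="600"><path d="M16 320l6-4 2-6-2-10-6-4"/><path d="M16 260l14 1 16 10 6 2 8-2 4-7-1-6-3-4-18-6-16-12-10-3"/><path d="M16 219l20-4 16-6 6-5 6-13 9-7 2-4-2-6-8-10-25-25-14-27-4-4-6-2"/></g><g data-elev="650"><path d="M16 203l21-3 4-4 2-4-5-12-16-14 0-4 3-10 0-6-3-11-6-5"/></g>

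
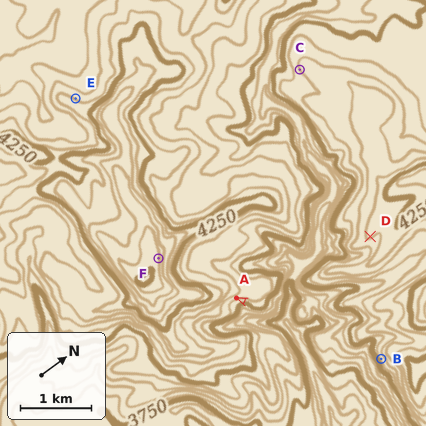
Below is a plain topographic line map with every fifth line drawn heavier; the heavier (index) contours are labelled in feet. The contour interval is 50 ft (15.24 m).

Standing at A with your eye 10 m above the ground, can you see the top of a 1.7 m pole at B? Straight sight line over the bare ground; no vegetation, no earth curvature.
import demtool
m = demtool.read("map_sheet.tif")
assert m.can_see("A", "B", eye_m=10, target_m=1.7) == True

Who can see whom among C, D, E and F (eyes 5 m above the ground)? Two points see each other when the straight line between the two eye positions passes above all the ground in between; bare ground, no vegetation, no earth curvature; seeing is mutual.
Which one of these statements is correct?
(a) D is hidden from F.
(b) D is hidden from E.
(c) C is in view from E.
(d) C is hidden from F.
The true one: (b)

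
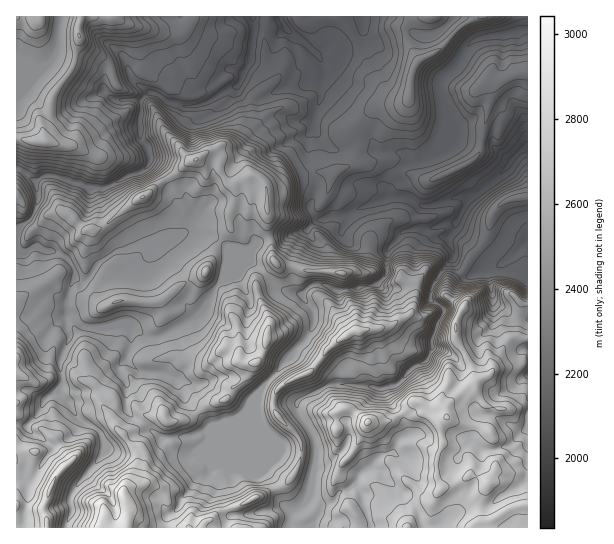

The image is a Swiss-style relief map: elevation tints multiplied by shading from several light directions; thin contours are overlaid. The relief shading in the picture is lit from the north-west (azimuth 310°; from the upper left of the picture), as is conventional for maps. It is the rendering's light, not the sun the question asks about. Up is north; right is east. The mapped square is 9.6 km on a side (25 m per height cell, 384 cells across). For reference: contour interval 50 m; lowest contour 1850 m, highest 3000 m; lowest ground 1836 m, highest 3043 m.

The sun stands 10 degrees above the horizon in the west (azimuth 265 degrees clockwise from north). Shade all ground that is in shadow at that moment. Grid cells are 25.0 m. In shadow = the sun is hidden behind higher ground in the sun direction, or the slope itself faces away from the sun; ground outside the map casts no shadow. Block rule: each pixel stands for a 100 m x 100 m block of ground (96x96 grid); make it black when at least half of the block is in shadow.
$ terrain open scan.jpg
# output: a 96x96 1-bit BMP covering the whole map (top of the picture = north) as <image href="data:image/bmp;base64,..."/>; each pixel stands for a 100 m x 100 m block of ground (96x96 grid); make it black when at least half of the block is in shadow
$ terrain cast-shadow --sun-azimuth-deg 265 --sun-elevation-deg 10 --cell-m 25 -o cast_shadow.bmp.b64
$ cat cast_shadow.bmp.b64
<image width="96" height="96" href="data:image/bmp;base64,Qk2+BAAAAAAAAD4AAAAoAAAAYAAAAGAAAAABAAEAAAAAAIAEAAATCwAAEwsAAAIAAAAAAAAA////AAAAAAAD8Af4BwP8AEA8AAAD+Af+B/3/wGA4AADD+Gf/R//+AOAwAADH+GP/8D/+AcAAAADj+Gf//B/+AcABAADj+Mf//wf/gIAAgMDj/A///8f/wAAAwHBB/w///+f/yAAAAHwB/wf///wPgwAAAH8A/4Z///wPx4ABgA8A/8D///gPx4ABwB8Af/D//+AHx8ABwj8IH/j//wAHw+ABwj8MH/j//AAHwfABwh8PD/j/+AADwMAAwg8PD/D/8AADzIIA8Dn458D/4AAHzh8A+D/w84/yAAAHjh/A8H/gfgPD4AAPjj/g4H/g/B4D/AAfhD/gMH948B4N/4A/AD/Af3f/8DwP/sB/AB8Af4f/4BwPwPB/A+YAfg9/4Bwfwfz/A/4AeO9/4BwfgP5/g/4MAf//4D4fgH5/w/4IAf/PwDw/AD8///4AQ/8fwfwcAB+P/48AYf8/wfoAAA/B/8HAcH9/wf4AAAfx/+HwcH//4/wAAAf8//P8cj//4/wAAAP+f8N8Z3//5/wAACP/P8A+D3//4/wAADH/H8A/D3//5/gAADH/h3Q/H+f/58AAACH/w3//H+D+wgAAADH/wH//H/NAwAAAADD/4A//n/8AgAAAADD/4Pf/n/8BgAAAAHD/4Pw/n/8AwHAAADn/4P4/z/8BwCAAADn/yP4fz/8BwAACIHP/mf4fj/8AwAADMHP+P9wfZ/8A4AAAGCf+f9wfc/8A4AAAHAf/4/Af/88A8AAAD4fDg/wP//8AcAAAD+YwA/4P//8AdgAAD/hwB/93//8A5gAAD/h/9f/3//8AwgAAB+D///////8IAIAABwD///////8AAOAAAgD/////8AAwAfAAAAD/////8GMQAfgAAAD/////8HEAAfwAAEH/////4HwAAH4AAEH/////4H5ACD4AAAD////34H5wHA4AAAH////98D84PwAwAAH/////+D48fwB8AAH//////AB8/4D/gAH//////gD8/4D/wAH//////wD//8B/wAH//////4D//+AfAAH////5/8D/8HwACAP////4//D+AH+ACQf////8P/gIAH/AG4/////+D/wAAH/gPd//////B/8AAP/wP///////Af8AB3/gjf/////4Af8AH//hw/////wAAf8B3//j4f////AMAf8D///H+f///+APAP8H///P/P///+APwP8H///f/gb/4AAf4P8H///f/wP/gAAf8P8B///f/wHngAAf8H8B//+//4APwAAf8H4B/////wAfwAA/8HwB/////gAPwAA/8DwB/////4AAgAA/8DwA/////8AAAAA/8BwAf////eBgAAA/8AAAP////uAwAAA/+AAAP/////A4AAAf/AAAH/////AYgAAf/CAAH/////gYgAAP/jAAH/////gbgAAD/jAAD////ngbAAAB//AAD////PgeAAAA//wHD////P24AAAAf/4Hj/////3wAAAAP/8Hz/////zwAAAAH/8Hz//////gAYABh/8Hz5/////gA4AB4P8="/>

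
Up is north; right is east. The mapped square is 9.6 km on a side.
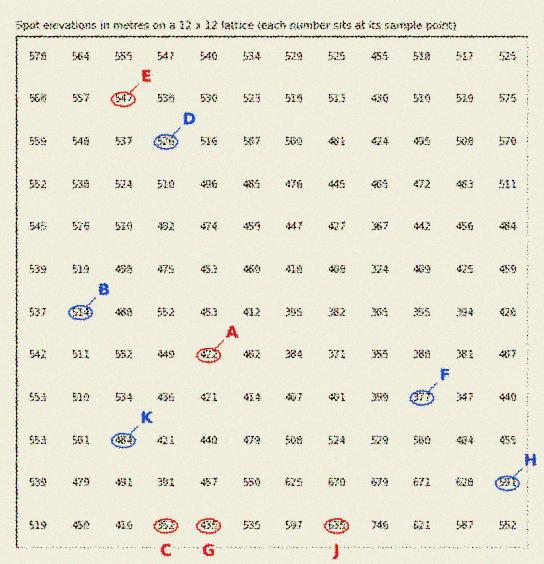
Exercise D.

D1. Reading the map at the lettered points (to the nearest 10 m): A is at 420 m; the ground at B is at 510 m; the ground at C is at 350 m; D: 530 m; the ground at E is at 550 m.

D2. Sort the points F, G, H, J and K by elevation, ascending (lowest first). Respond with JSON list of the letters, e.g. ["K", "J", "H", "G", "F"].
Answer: ["F", "G", "K", "H", "J"]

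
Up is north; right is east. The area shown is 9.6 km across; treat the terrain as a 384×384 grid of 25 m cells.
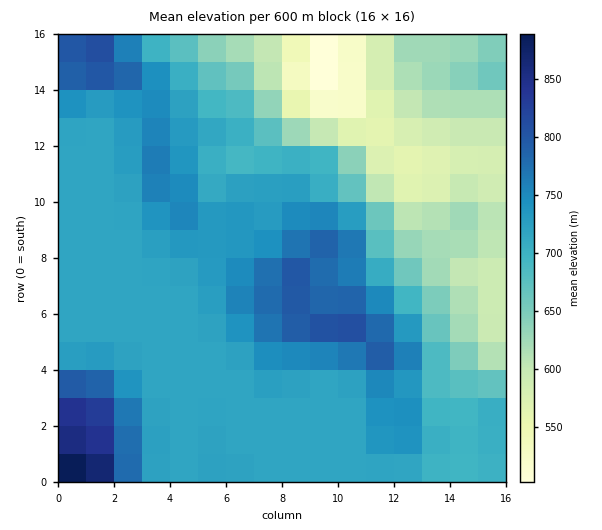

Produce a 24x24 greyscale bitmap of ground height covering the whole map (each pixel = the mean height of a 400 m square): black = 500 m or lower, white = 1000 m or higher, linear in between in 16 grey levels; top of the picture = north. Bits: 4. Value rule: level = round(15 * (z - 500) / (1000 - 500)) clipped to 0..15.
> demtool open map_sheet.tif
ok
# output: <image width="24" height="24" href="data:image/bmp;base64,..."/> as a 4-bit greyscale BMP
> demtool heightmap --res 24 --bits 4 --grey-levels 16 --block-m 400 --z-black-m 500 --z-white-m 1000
<image width="24" height="24" href="data:image/bmp;base64,Qk2WAQAAAAAAAHYAAAAoAAAAGAAAABgAAAABAAQAAAAAACABAAATCwAAEwsAABAAAAAAAAAAAAAAABEREQAiIiIAMzMzAERERABVVVUAZmZmAHd3dwCIiIgAmZmZAKqqqgC7u7sAzMzMAN3d3QDu7u4A////AMy5d3d3d3d3d3ZmZrupd3d3d3d3d3ZmZrqpd3d3d3d3d4dmZqqpd3d3d3d3eIdmZqqYd3d3d3d3d3ZmZomHd3d3d3d3eIZVVXd3d3d3d3d4iYdVQ3d3d3d3eIiZmYZUM3d3d3d3iJmZmHZUM3d3d3d4iJmZh2VEM3d3d3d4iZmIh2VDM3d3d3d3iJmIdlQzM3d3d3d3eIiYdURDM3d3d3d3d4iYdUREQ3d3d4d3d3d3ZDM0Q3d3eIdnd3dlQyIjM3d3eHZmZ3ZlMiIjMnd3iHdmZmZkMiIiInd3eHdmZUQzIiIzM3d3eHZmZTIREjMzM4d3h3ZmUyEAEjNERJmZh2ZVQxAAEzRERZmph2VEQxAAI0REVZmYZlVEMyEAE0RERA=="/>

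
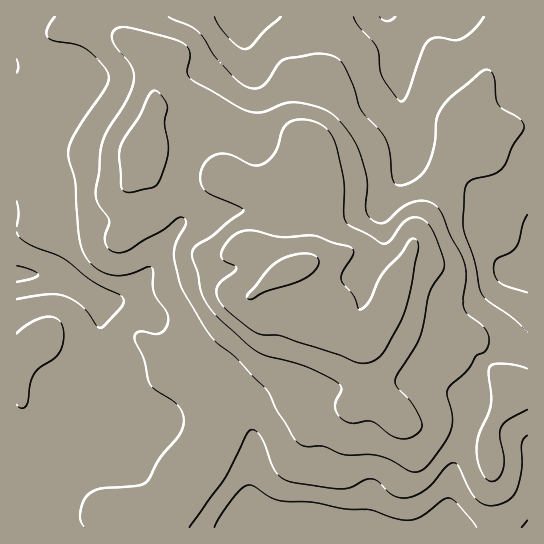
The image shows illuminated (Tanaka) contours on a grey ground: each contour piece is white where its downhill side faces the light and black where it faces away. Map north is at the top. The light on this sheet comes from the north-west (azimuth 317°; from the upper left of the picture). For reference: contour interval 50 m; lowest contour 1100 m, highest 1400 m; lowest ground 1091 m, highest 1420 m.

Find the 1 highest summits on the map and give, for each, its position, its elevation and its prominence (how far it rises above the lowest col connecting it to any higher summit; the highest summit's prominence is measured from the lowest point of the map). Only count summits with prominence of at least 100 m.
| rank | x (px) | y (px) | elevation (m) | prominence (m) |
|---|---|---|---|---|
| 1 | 290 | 270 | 1420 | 329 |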